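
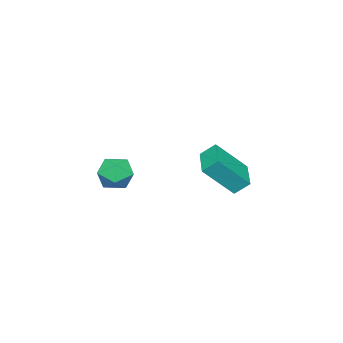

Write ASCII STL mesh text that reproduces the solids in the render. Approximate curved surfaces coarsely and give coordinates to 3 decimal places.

solid 
facet normal -0.393 0.839 -0.377
outer loop
vertex 2.08 -1.437 -2.922
vertex 1.271 -1.587 -2.413
vertex 1.997 -1.075 -2.029
endloop
endfacet
facet normal 0.318 0.889 -0.331
outer loop
vertex 2.08 -1.437 -2.922
vertex 1.997 -1.075 -2.029
vertex 2.829 -1.478 -2.313
endloop
endfacet
facet normal 0.601 0.358 -0.715
outer loop
vertex 2.08 -1.437 -2.922
vertex 2.829 -1.478 -2.313
vertex 2.618 -2.239 -2.872
endloop
endfacet
facet normal 0.066 -0.018 -0.998
outer loop
vertex 2.08 -1.437 -2.922
vertex 2.618 -2.239 -2.872
vertex 1.655 -2.306 -2.934
endloop
endfacet
facet normal -0.548 0.279 -0.789
outer loop
vertex 2.08 -1.437 -2.922
vertex 1.655 -2.306 -2.934
vertex 1.271 -1.587 -2.413
endloop
endfacet
facet normal 0.503 0.790 0.352
outer loop
vertex 2.829 -1.478 -2.313
vertex 1.997 -1.075 -2.029
vertex 2.485 -1.654 -1.426
endloop
endfacet
facet normal -0.648 0.709 0.278
outer loop
vertex 1.997 -1.075 -2.029
vertex 1.271 -1.587 -2.413
vertex 1.522 -1.721 -1.488
endloop
endfacet
facet normal -0.900 -0.199 -0.388
outer loop
vertex 1.271 -1.587 -2.413
vertex 1.655 -2.306 -2.934
vertex 1.311 -2.482 -2.047
endloop
endfacet
facet normal 0.094 -0.679 -0.728
outer loop
vertex 1.655 -2.306 -2.934
vertex 2.618 -2.239 -2.872
vertex 2.143 -2.885 -2.331
endloop
endfacet
facet normal 0.960 -0.068 -0.270
outer loop
vertex 2.618 -2.239 -2.872
vertex 2.829 -1.478 -2.313
vertex 2.869 -2.373 -1.947
endloop
endfacet
facet normal -0.066 0.018 0.998
outer loop
vertex 2.06 -2.523 -1.438
vertex 2.485 -1.654 -1.426
vertex 1.522 -1.721 -1.488
endloop
endfacet
facet normal -0.601 -0.358 0.715
outer loop
vertex 2.06 -2.523 -1.438
vertex 1.522 -1.721 -1.488
vertex 1.311 -2.482 -2.047
endloop
endfacet
facet normal -0.318 -0.889 0.331
outer loop
vertex 2.06 -2.523 -1.438
vertex 1.311 -2.482 -2.047
vertex 2.143 -2.885 -2.331
endloop
endfacet
facet normal 0.393 -0.839 0.377
outer loop
vertex 2.06 -2.523 -1.438
vertex 2.143 -2.885 -2.331
vertex 2.869 -2.373 -1.947
endloop
endfacet
facet normal 0.548 -0.279 0.789
outer loop
vertex 2.06 -2.523 -1.438
vertex 2.869 -2.373 -1.947
vertex 2.485 -1.654 -1.426
endloop
endfacet
facet normal -0.094 0.679 0.728
outer loop
vertex 1.522 -1.721 -1.488
vertex 2.485 -1.654 -1.426
vertex 1.997 -1.075 -2.029
endloop
endfacet
facet normal -0.960 0.068 0.270
outer loop
vertex 1.311 -2.482 -2.047
vertex 1.522 -1.721 -1.488
vertex 1.271 -1.587 -2.413
endloop
endfacet
facet normal -0.503 -0.790 -0.352
outer loop
vertex 2.143 -2.885 -2.331
vertex 1.311 -2.482 -2.047
vertex 1.655 -2.306 -2.934
endloop
endfacet
facet normal 0.648 -0.709 -0.278
outer loop
vertex 2.869 -2.373 -1.947
vertex 2.143 -2.885 -2.331
vertex 2.618 -2.239 -2.872
endloop
endfacet
facet normal 0.900 0.199 0.388
outer loop
vertex 2.485 -1.654 -1.426
vertex 2.869 -2.373 -1.947
vertex 2.829 -1.478 -2.313
endloop
endfacet
facet normal -0.805 -0.571 0.163
outer loop
vertex 1.148 1.725 -0.455
vertex 0.848 2.321 0.15
vertex 0.165 2.697 -1.9
endloop
endfacet
facet normal 0.333 -0.662 -0.672
outer loop
vertex 1.492 3.639 -2.17
vertex 1.148 1.725 -0.455
vertex 0.165 2.697 -1.9
endloop
endfacet
facet normal -0.805 -0.571 0.163
outer loop
vertex 0.165 2.697 -1.9
vertex 0.848 2.321 0.15
vertex -0.135 3.293 -1.296
endloop
endfacet
facet normal -0.492 0.485 -0.723
outer loop
vertex -0.135 3.293 -1.296
vertex 1.492 3.639 -2.17
vertex 0.165 2.697 -1.9
endloop
endfacet
facet normal 0.492 -0.486 0.723
outer loop
vertex 1.148 1.725 -0.455
vertex 2.175 3.263 -0.12
vertex 0.848 2.321 0.15
endloop
endfacet
facet normal 0.334 -0.662 -0.672
outer loop
vertex 2.475 2.667 -0.724
vertex 1.148 1.725 -0.455
vertex 1.492 3.639 -2.17
endloop
endfacet
facet normal 0.491 -0.486 0.723
outer loop
vertex 2.475 2.667 -0.724
vertex 2.175 3.263 -0.12
vertex 1.148 1.725 -0.455
endloop
endfacet
facet normal -0.333 0.662 0.671
outer loop
vertex 0.848 2.321 0.15
vertex 2.175 3.263 -0.12
vertex -0.135 3.293 -1.296
endloop
endfacet
facet normal -0.492 0.486 -0.723
outer loop
vertex 1.192 4.235 -1.565
vertex 1.492 3.639 -2.17
vertex -0.135 3.293 -1.296
endloop
endfacet
facet normal -0.333 0.661 0.672
outer loop
vertex -0.135 3.293 -1.296
vertex 2.175 3.263 -0.12
vertex 1.192 4.235 -1.565
endloop
endfacet
facet normal 0.805 0.571 -0.163
outer loop
vertex 1.192 4.235 -1.565
vertex 2.475 2.667 -0.724
vertex 1.492 3.639 -2.17
endloop
endfacet
facet normal 0.805 0.571 -0.163
outer loop
vertex 2.175 3.263 -0.12
vertex 2.475 2.667 -0.724
vertex 1.192 4.235 -1.565
endloop
endfacet

endsolid


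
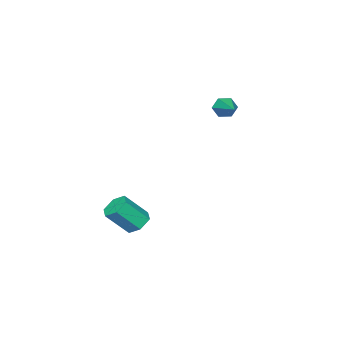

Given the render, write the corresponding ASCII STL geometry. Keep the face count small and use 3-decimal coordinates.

solid 
facet normal -0.526 0.416 -0.742
outer loop
vertex 3.419 -0.679 -5.07
vertex 2.769 -0.617 -4.574
vertex 3.312 -0.005 -4.616
endloop
endfacet
facet normal 0.840 0.388 -0.378
outer loop
vertex 3.419 -0.679 -5.07
vertex 3.312 -0.005 -4.616
vertex 4.361 -1.424 -3.743
endloop
endfacet
facet normal 0.840 0.388 -0.379
outer loop
vertex 4.361 -1.424 -3.743
vertex 3.312 -0.005 -4.616
vertex 4.255 -0.75 -3.289
endloop
endfacet
facet normal 0.527 -0.416 0.741
outer loop
vertex 4.361 -1.424 -3.743
vertex 4.255 -0.75 -3.289
vertex 3.711 -1.363 -3.246
endloop
endfacet
facet normal -0.527 0.417 -0.740
outer loop
vertex 3.312 -0.005 -4.616
vertex 2.769 -0.617 -4.574
vertex 2.663 0.057 -4.119
endloop
endfacet
facet normal 0.308 0.906 0.290
outer loop
vertex 3.312 -0.005 -4.616
vertex 2.663 0.057 -4.119
vertex 4.255 -0.75 -3.289
endloop
endfacet
facet normal 0.308 0.906 0.290
outer loop
vertex 4.255 -0.75 -3.289
vertex 2.663 0.057 -4.119
vertex 3.605 -0.688 -2.792
endloop
endfacet
facet normal 0.527 -0.416 0.741
outer loop
vertex 4.255 -0.75 -3.289
vertex 3.605 -0.688 -2.792
vertex 3.711 -1.363 -3.246
endloop
endfacet
facet normal -0.527 0.417 -0.740
outer loop
vertex 2.663 0.057 -4.119
vertex 2.769 -0.617 -4.574
vertex 2.119 -0.556 -4.077
endloop
endfacet
facet normal -0.533 0.518 0.669
outer loop
vertex 2.663 0.057 -4.119
vertex 2.119 -0.556 -4.077
vertex 3.605 -0.688 -2.792
endloop
endfacet
facet normal -0.533 0.518 0.669
outer loop
vertex 3.605 -0.688 -2.792
vertex 2.119 -0.556 -4.077
vertex 3.061 -1.301 -2.75
endloop
endfacet
facet normal 0.526 -0.416 0.742
outer loop
vertex 3.605 -0.688 -2.792
vertex 3.061 -1.301 -2.75
vertex 3.711 -1.363 -3.246
endloop
endfacet
facet normal -0.527 0.416 -0.741
outer loop
vertex 2.119 -0.556 -4.077
vertex 2.769 -0.617 -4.574
vertex 2.225 -1.23 -4.531
endloop
endfacet
facet normal -0.840 -0.387 0.379
outer loop
vertex 2.119 -0.556 -4.077
vertex 2.225 -1.23 -4.531
vertex 3.061 -1.301 -2.75
endloop
endfacet
facet normal -0.840 -0.389 0.379
outer loop
vertex 3.061 -1.301 -2.75
vertex 2.225 -1.23 -4.531
vertex 3.168 -1.975 -3.204
endloop
endfacet
facet normal 0.526 -0.416 0.742
outer loop
vertex 3.061 -1.301 -2.75
vertex 3.168 -1.975 -3.204
vertex 3.711 -1.363 -3.246
endloop
endfacet
facet normal -0.527 0.416 -0.741
outer loop
vertex 2.225 -1.23 -4.531
vertex 2.769 -0.617 -4.574
vertex 2.875 -1.292 -5.028
endloop
endfacet
facet normal -0.308 -0.906 -0.290
outer loop
vertex 2.225 -1.23 -4.531
vertex 2.875 -1.292 -5.028
vertex 3.168 -1.975 -3.204
endloop
endfacet
facet normal -0.308 -0.906 -0.290
outer loop
vertex 3.168 -1.975 -3.204
vertex 2.875 -1.292 -5.028
vertex 3.817 -2.037 -3.701
endloop
endfacet
facet normal 0.527 -0.417 0.740
outer loop
vertex 3.168 -1.975 -3.204
vertex 3.817 -2.037 -3.701
vertex 3.711 -1.363 -3.246
endloop
endfacet
facet normal -0.526 0.416 -0.742
outer loop
vertex 2.875 -1.292 -5.028
vertex 2.769 -0.617 -4.574
vertex 3.419 -0.679 -5.07
endloop
endfacet
facet normal 0.533 -0.518 -0.669
outer loop
vertex 2.875 -1.292 -5.028
vertex 3.419 -0.679 -5.07
vertex 3.817 -2.037 -3.701
endloop
endfacet
facet normal 0.533 -0.518 -0.669
outer loop
vertex 3.817 -2.037 -3.701
vertex 3.419 -0.679 -5.07
vertex 4.361 -1.424 -3.743
endloop
endfacet
facet normal 0.527 -0.417 0.740
outer loop
vertex 3.817 -2.037 -3.701
vertex 4.361 -1.424 -3.743
vertex 3.711 -1.363 -3.246
endloop
endfacet
facet normal -0.560 -0.764 -0.321
outer loop
vertex -1.222 1.278 2.178
vertex -1.629 1.35 2.717
vertex -1.762 1.689 2.143
endloop
endfacet
facet normal 0.378 0.427 -0.821
outer loop
vertex -1.222 1.278 2.178
vertex -1.762 1.689 2.143
vertex -0.471 2.93 3.383
endloop
endfacet
facet normal -0.560 -0.764 -0.322
outer loop
vertex -1.762 1.689 2.143
vertex -1.629 1.35 2.717
vertex -2.17 1.761 2.682
endloop
endfacet
facet normal -0.396 0.822 -0.410
outer loop
vertex -1.762 1.689 2.143
vertex -2.17 1.761 2.682
vertex -0.471 2.93 3.383
endloop
endfacet
facet normal -0.559 -0.764 -0.323
outer loop
vertex -2.17 1.761 2.682
vertex -1.629 1.35 2.717
vertex -2.037 1.421 3.256
endloop
endfacet
facet normal -0.621 0.603 0.501
outer loop
vertex -2.17 1.761 2.682
vertex -2.037 1.421 3.256
vertex -0.471 2.93 3.383
endloop
endfacet
facet normal -0.560 -0.763 -0.323
outer loop
vertex -2.037 1.421 3.256
vertex -1.629 1.35 2.717
vertex -1.497 1.01 3.291
endloop
endfacet
facet normal -0.072 -0.009 0.997
outer loop
vertex -2.037 1.421 3.256
vertex -1.497 1.01 3.291
vertex -0.471 2.93 3.383
endloop
endfacet
facet normal -0.560 -0.763 -0.323
outer loop
vertex -1.497 1.01 3.291
vertex -1.629 1.35 2.717
vertex -1.089 0.939 2.752
endloop
endfacet
facet normal 0.703 -0.404 0.585
outer loop
vertex -1.497 1.01 3.291
vertex -1.089 0.939 2.752
vertex -0.471 2.93 3.383
endloop
endfacet
facet normal -0.560 -0.764 -0.321
outer loop
vertex -1.089 0.939 2.752
vertex -1.629 1.35 2.717
vertex -1.222 1.278 2.178
endloop
endfacet
facet normal 0.928 -0.185 -0.324
outer loop
vertex -1.089 0.939 2.752
vertex -1.222 1.278 2.178
vertex -0.471 2.93 3.383
endloop
endfacet

endsolid


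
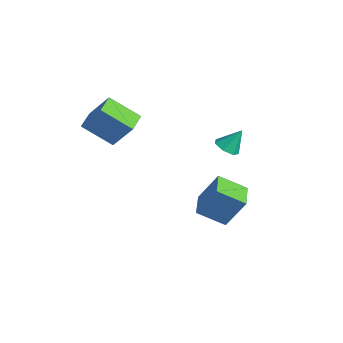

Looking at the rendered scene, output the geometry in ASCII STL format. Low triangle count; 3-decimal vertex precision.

solid 
facet normal -0.677 0.723 0.138
outer loop
vertex -3.655 -3.374 3.357
vertex -2.601 -2.168 2.209
vertex -4.625 -3.99 1.819
endloop
endfacet
facet normal -0.535 -0.612 0.583
outer loop
vertex -3.799 -4.872 1.651
vertex -3.655 -3.374 3.357
vertex -4.625 -3.99 1.819
endloop
endfacet
facet normal -0.677 0.723 0.138
outer loop
vertex -4.625 -3.99 1.819
vertex -2.601 -2.168 2.209
vertex -3.572 -2.785 0.671
endloop
endfacet
facet normal -0.506 -0.321 -0.801
outer loop
vertex -3.572 -2.785 0.671
vertex -3.799 -4.872 1.651
vertex -4.625 -3.99 1.819
endloop
endfacet
facet normal 0.505 0.321 0.801
outer loop
vertex -3.655 -3.374 3.357
vertex -1.775 -3.05 2.041
vertex -2.601 -2.168 2.209
endloop
endfacet
facet normal -0.534 -0.612 0.583
outer loop
vertex -2.828 -4.255 3.189
vertex -3.655 -3.374 3.357
vertex -3.799 -4.872 1.651
endloop
endfacet
facet normal 0.505 0.322 0.801
outer loop
vertex -2.828 -4.255 3.189
vertex -1.775 -3.05 2.041
vertex -3.655 -3.374 3.357
endloop
endfacet
facet normal 0.535 0.612 -0.583
outer loop
vertex -2.601 -2.168 2.209
vertex -1.775 -3.05 2.041
vertex -3.572 -2.785 0.671
endloop
endfacet
facet normal -0.505 -0.321 -0.801
outer loop
vertex -2.745 -3.666 0.503
vertex -3.799 -4.872 1.651
vertex -3.572 -2.785 0.671
endloop
endfacet
facet normal 0.534 0.613 -0.582
outer loop
vertex -3.572 -2.785 0.671
vertex -1.775 -3.05 2.041
vertex -2.745 -3.666 0.503
endloop
endfacet
facet normal 0.677 -0.723 -0.138
outer loop
vertex -2.745 -3.666 0.503
vertex -2.828 -4.255 3.189
vertex -3.799 -4.872 1.651
endloop
endfacet
facet normal 0.677 -0.723 -0.138
outer loop
vertex -1.775 -3.05 2.041
vertex -2.828 -4.255 3.189
vertex -2.745 -3.666 0.503
endloop
endfacet
facet normal -0.166 -0.544 -0.822
outer loop
vertex 3.079 -0.273 2.174
vertex 2.39 -0.249 2.297
vertex 2.783 0.195 1.924
endloop
endfacet
facet normal 0.845 0.534 -0.000
outer loop
vertex 3.079 -0.273 2.174
vertex 2.783 0.195 1.924
vertex 2.61 0.469 3.383
endloop
endfacet
facet normal -0.165 -0.544 -0.822
outer loop
vertex 2.783 0.195 1.924
vertex 2.39 -0.249 2.297
vertex 2.191 0.328 1.955
endloop
endfacet
facet normal 0.209 0.965 -0.157
outer loop
vertex 2.783 0.195 1.924
vertex 2.191 0.328 1.955
vertex 2.61 0.469 3.383
endloop
endfacet
facet normal -0.167 -0.545 -0.822
outer loop
vertex 2.191 0.328 1.955
vertex 2.39 -0.249 2.297
vertex 1.749 0.027 2.244
endloop
endfacet
facet normal -0.529 0.846 0.072
outer loop
vertex 2.191 0.328 1.955
vertex 1.749 0.027 2.244
vertex 2.61 0.469 3.383
endloop
endfacet
facet normal -0.167 -0.545 -0.822
outer loop
vertex 1.749 0.027 2.244
vertex 2.39 -0.249 2.297
vertex 1.79 -0.482 2.573
endloop
endfacet
facet normal -0.816 0.266 0.513
outer loop
vertex 1.749 0.027 2.244
vertex 1.79 -0.482 2.573
vertex 2.61 0.469 3.383
endloop
endfacet
facet normal -0.167 -0.544 -0.822
outer loop
vertex 1.79 -0.482 2.573
vertex 2.39 -0.249 2.297
vertex 2.283 -0.816 2.694
endloop
endfacet
facet normal -0.434 -0.338 0.835
outer loop
vertex 1.79 -0.482 2.573
vertex 2.283 -0.816 2.694
vertex 2.61 0.469 3.383
endloop
endfacet
facet normal -0.165 -0.545 -0.822
outer loop
vertex 2.283 -0.816 2.694
vertex 2.39 -0.249 2.297
vertex 2.857 -0.723 2.517
endloop
endfacet
facet normal 0.328 -0.510 0.795
outer loop
vertex 2.283 -0.816 2.694
vertex 2.857 -0.723 2.517
vertex 2.61 0.469 3.383
endloop
endfacet
facet normal -0.166 -0.545 -0.822
outer loop
vertex 2.857 -0.723 2.517
vertex 2.39 -0.249 2.297
vertex 3.079 -0.273 2.174
endloop
endfacet
facet normal 0.898 -0.121 0.423
outer loop
vertex 2.857 -0.723 2.517
vertex 3.079 -0.273 2.174
vertex 2.61 0.469 3.383
endloop
endfacet
facet normal -0.461 -0.729 0.507
outer loop
vertex 0.529 0.337 -2.277
vertex -0.765 1.188 -2.231
vertex -0.064 -0.474 -3.983
endloop
endfacet
facet normal 0.835 -0.549 -0.029
outer loop
vertex 0.725 0.772 -4.849
vertex 0.529 0.337 -2.277
vertex -0.064 -0.474 -3.983
endloop
endfacet
facet normal -0.462 -0.728 0.506
outer loop
vertex -0.064 -0.474 -3.983
vertex -0.765 1.188 -2.231
vertex -1.358 0.378 -3.937
endloop
endfacet
facet normal -0.300 -0.409 -0.862
outer loop
vertex -1.358 0.378 -3.937
vertex 0.725 0.772 -4.849
vertex -0.064 -0.474 -3.983
endloop
endfacet
facet normal 0.300 0.409 0.862
outer loop
vertex 0.529 0.337 -2.277
vertex 0.024 2.434 -3.097
vertex -0.765 1.188 -2.231
endloop
endfacet
facet normal 0.835 -0.550 -0.029
outer loop
vertex 1.318 1.582 -3.143
vertex 0.529 0.337 -2.277
vertex 0.725 0.772 -4.849
endloop
endfacet
facet normal 0.300 0.409 0.862
outer loop
vertex 1.318 1.582 -3.143
vertex 0.024 2.434 -3.097
vertex 0.529 0.337 -2.277
endloop
endfacet
facet normal -0.835 0.549 0.029
outer loop
vertex -0.765 1.188 -2.231
vertex 0.024 2.434 -3.097
vertex -1.358 0.378 -3.937
endloop
endfacet
facet normal -0.300 -0.409 -0.862
outer loop
vertex -0.569 1.623 -4.803
vertex 0.725 0.772 -4.849
vertex -1.358 0.378 -3.937
endloop
endfacet
facet normal -0.835 0.549 0.029
outer loop
vertex -1.358 0.378 -3.937
vertex 0.024 2.434 -3.097
vertex -0.569 1.623 -4.803
endloop
endfacet
facet normal 0.461 0.729 -0.506
outer loop
vertex -0.569 1.623 -4.803
vertex 1.318 1.582 -3.143
vertex 0.725 0.772 -4.849
endloop
endfacet
facet normal 0.461 0.728 -0.507
outer loop
vertex 0.024 2.434 -3.097
vertex 1.318 1.582 -3.143
vertex -0.569 1.623 -4.803
endloop
endfacet

endsolid


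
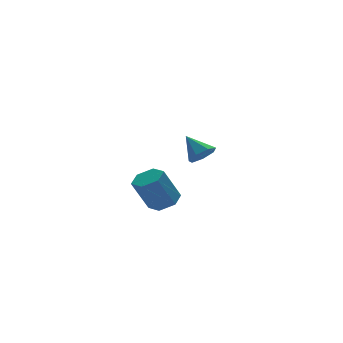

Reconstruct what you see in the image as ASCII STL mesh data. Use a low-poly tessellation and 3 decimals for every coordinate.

solid 
facet normal 0.451 -0.042 -0.892
outer loop
vertex -1.68 -3.212 1.055
vertex -2.167 -3.027 0.8
vertex -1.772 -2.644 0.982
endloop
endfacet
facet normal 0.878 0.198 0.435
outer loop
vertex -1.68 -3.212 1.055
vertex -1.772 -2.644 0.982
vertex -2.266 -3.157 2.214
endloop
endfacet
facet normal 0.879 0.197 0.435
outer loop
vertex -2.266 -3.157 2.214
vertex -1.772 -2.644 0.982
vertex -2.358 -2.589 2.142
endloop
endfacet
facet normal -0.450 0.040 0.892
outer loop
vertex -2.266 -3.157 2.214
vertex -2.358 -2.589 2.142
vertex -2.753 -2.973 1.96
endloop
endfacet
facet normal 0.451 -0.042 -0.892
outer loop
vertex -1.772 -2.644 0.982
vertex -2.167 -3.027 0.8
vertex -2.259 -2.459 0.727
endloop
endfacet
facet normal 0.303 0.947 0.108
outer loop
vertex -1.772 -2.644 0.982
vertex -2.259 -2.459 0.727
vertex -2.358 -2.589 2.142
endloop
endfacet
facet normal 0.301 0.947 0.108
outer loop
vertex -2.358 -2.589 2.142
vertex -2.259 -2.459 0.727
vertex -2.845 -2.405 1.887
endloop
endfacet
facet normal -0.451 0.042 0.891
outer loop
vertex -2.358 -2.589 2.142
vertex -2.845 -2.405 1.887
vertex -2.753 -2.973 1.96
endloop
endfacet
facet normal 0.450 -0.042 -0.892
outer loop
vertex -2.259 -2.459 0.727
vertex -2.167 -3.027 0.8
vertex -2.654 -2.843 0.546
endloop
endfacet
facet normal -0.578 0.748 -0.327
outer loop
vertex -2.259 -2.459 0.727
vertex -2.654 -2.843 0.546
vertex -2.845 -2.405 1.887
endloop
endfacet
facet normal -0.576 0.749 -0.327
outer loop
vertex -2.845 -2.405 1.887
vertex -2.654 -2.843 0.546
vertex -3.24 -2.788 1.705
endloop
endfacet
facet normal -0.451 0.042 0.892
outer loop
vertex -2.845 -2.405 1.887
vertex -3.24 -2.788 1.705
vertex -2.753 -2.973 1.96
endloop
endfacet
facet normal 0.450 -0.040 -0.892
outer loop
vertex -2.654 -2.843 0.546
vertex -2.167 -3.027 0.8
vertex -2.562 -3.411 0.618
endloop
endfacet
facet normal -0.879 -0.197 -0.435
outer loop
vertex -2.654 -2.843 0.546
vertex -2.562 -3.411 0.618
vertex -3.24 -2.788 1.705
endloop
endfacet
facet normal -0.879 -0.198 -0.434
outer loop
vertex -3.24 -2.788 1.705
vertex -2.562 -3.411 0.618
vertex -3.148 -3.356 1.778
endloop
endfacet
facet normal -0.451 0.042 0.892
outer loop
vertex -3.24 -2.788 1.705
vertex -3.148 -3.356 1.778
vertex -2.753 -2.973 1.96
endloop
endfacet
facet normal 0.451 -0.042 -0.891
outer loop
vertex -2.562 -3.411 0.618
vertex -2.167 -3.027 0.8
vertex -2.075 -3.595 0.873
endloop
endfacet
facet normal -0.302 -0.947 -0.107
outer loop
vertex -2.562 -3.411 0.618
vertex -2.075 -3.595 0.873
vertex -3.148 -3.356 1.778
endloop
endfacet
facet normal -0.303 -0.947 -0.109
outer loop
vertex -3.148 -3.356 1.778
vertex -2.075 -3.595 0.873
vertex -2.661 -3.541 2.033
endloop
endfacet
facet normal -0.451 0.042 0.892
outer loop
vertex -3.148 -3.356 1.778
vertex -2.661 -3.541 2.033
vertex -2.753 -2.973 1.96
endloop
endfacet
facet normal 0.451 -0.042 -0.892
outer loop
vertex -2.075 -3.595 0.873
vertex -2.167 -3.027 0.8
vertex -1.68 -3.212 1.055
endloop
endfacet
facet normal 0.576 -0.749 0.326
outer loop
vertex -2.075 -3.595 0.873
vertex -1.68 -3.212 1.055
vertex -2.661 -3.541 2.033
endloop
endfacet
facet normal 0.577 -0.748 0.327
outer loop
vertex -2.661 -3.541 2.033
vertex -1.68 -3.212 1.055
vertex -2.266 -3.157 2.214
endloop
endfacet
facet normal -0.450 0.042 0.892
outer loop
vertex -2.661 -3.541 2.033
vertex -2.266 -3.157 2.214
vertex -2.753 -2.973 1.96
endloop
endfacet
facet normal 0.238 -0.717 -0.655
outer loop
vertex 1.898 1.079 1.029
vertex 1.449 1.233 0.697
vertex 1.995 1.429 0.681
endloop
endfacet
facet normal 0.752 0.348 0.559
outer loop
vertex 1.898 1.079 1.029
vertex 1.995 1.429 0.681
vertex 1.191 2.007 1.403
endloop
endfacet
facet normal 0.239 -0.718 -0.654
outer loop
vertex 1.995 1.429 0.681
vertex 1.449 1.233 0.697
vertex 1.68 1.631 0.344
endloop
endfacet
facet normal 0.564 0.825 -0.033
outer loop
vertex 1.995 1.429 0.681
vertex 1.68 1.631 0.344
vertex 1.191 2.007 1.403
endloop
endfacet
facet normal 0.239 -0.718 -0.654
outer loop
vertex 1.68 1.631 0.344
vertex 1.449 1.233 0.697
vertex 1.191 1.533 0.273
endloop
endfacet
facet normal -0.128 0.915 -0.384
outer loop
vertex 1.68 1.631 0.344
vertex 1.191 1.533 0.273
vertex 1.191 2.007 1.403
endloop
endfacet
facet normal 0.240 -0.718 -0.654
outer loop
vertex 1.191 1.533 0.273
vertex 1.449 1.233 0.697
vertex 0.897 1.209 0.521
endloop
endfacet
facet normal -0.802 0.551 -0.231
outer loop
vertex 1.191 1.533 0.273
vertex 0.897 1.209 0.521
vertex 1.191 2.007 1.403
endloop
endfacet
facet normal 0.240 -0.717 -0.654
outer loop
vertex 0.897 1.209 0.521
vertex 1.449 1.233 0.697
vertex 1.018 0.903 0.901
endloop
endfacet
facet normal -0.951 0.008 0.309
outer loop
vertex 0.897 1.209 0.521
vertex 1.018 0.903 0.901
vertex 1.191 2.007 1.403
endloop
endfacet
facet normal 0.239 -0.717 -0.655
outer loop
vertex 1.018 0.903 0.901
vertex 1.449 1.233 0.697
vertex 1.464 0.845 1.127
endloop
endfacet
facet normal -0.462 -0.306 0.833
outer loop
vertex 1.018 0.903 0.901
vertex 1.464 0.845 1.127
vertex 1.191 2.007 1.403
endloop
endfacet
facet normal 0.239 -0.717 -0.655
outer loop
vertex 1.464 0.845 1.127
vertex 1.449 1.233 0.697
vertex 1.898 1.079 1.029
endloop
endfacet
facet normal 0.296 -0.154 0.943
outer loop
vertex 1.464 0.845 1.127
vertex 1.898 1.079 1.029
vertex 1.191 2.007 1.403
endloop
endfacet

endsolid


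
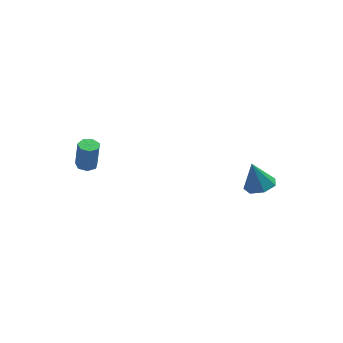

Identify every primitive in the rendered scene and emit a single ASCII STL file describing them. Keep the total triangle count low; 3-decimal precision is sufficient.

solid 
facet normal 0.162 -0.329 -0.930
outer loop
vertex 3.28 -3.557 1.188
vertex 2.778 -2.979 0.896
vertex 3.587 -2.937 1.022
endloop
endfacet
facet normal 0.717 -0.174 0.675
outer loop
vertex 3.28 -3.557 1.188
vertex 3.587 -2.937 1.022
vertex 2.542 -2.501 2.244
endloop
endfacet
facet normal 0.162 -0.329 -0.930
outer loop
vertex 3.587 -2.937 1.022
vertex 2.778 -2.979 0.896
vertex 3.284 -2.348 0.761
endloop
endfacet
facet normal 0.720 0.555 0.417
outer loop
vertex 3.587 -2.937 1.022
vertex 3.284 -2.348 0.761
vertex 2.542 -2.501 2.244
endloop
endfacet
facet normal 0.163 -0.330 -0.930
outer loop
vertex 3.284 -2.348 0.761
vertex 2.778 -2.979 0.896
vertex 2.6 -2.235 0.601
endloop
endfacet
facet normal 0.124 0.979 0.163
outer loop
vertex 3.284 -2.348 0.761
vertex 2.6 -2.235 0.601
vertex 2.542 -2.501 2.244
endloop
endfacet
facet normal 0.163 -0.330 -0.930
outer loop
vertex 2.6 -2.235 0.601
vertex 2.778 -2.979 0.896
vertex 2.05 -2.682 0.663
endloop
endfacet
facet normal -0.620 0.778 0.104
outer loop
vertex 2.6 -2.235 0.601
vertex 2.05 -2.682 0.663
vertex 2.542 -2.501 2.244
endloop
endfacet
facet normal 0.163 -0.330 -0.930
outer loop
vertex 2.05 -2.682 0.663
vertex 2.778 -2.979 0.896
vertex 2.048 -3.353 0.901
endloop
endfacet
facet normal -0.953 0.104 0.285
outer loop
vertex 2.05 -2.682 0.663
vertex 2.048 -3.353 0.901
vertex 2.542 -2.501 2.244
endloop
endfacet
facet normal 0.162 -0.329 -0.930
outer loop
vertex 2.048 -3.353 0.901
vertex 2.778 -2.979 0.896
vertex 2.595 -3.742 1.134
endloop
endfacet
facet normal -0.624 -0.536 0.569
outer loop
vertex 2.048 -3.353 0.901
vertex 2.595 -3.742 1.134
vertex 2.542 -2.501 2.244
endloop
endfacet
facet normal 0.162 -0.329 -0.930
outer loop
vertex 2.595 -3.742 1.134
vertex 2.778 -2.979 0.896
vertex 3.28 -3.557 1.188
endloop
endfacet
facet normal 0.119 -0.659 0.743
outer loop
vertex 2.595 -3.742 1.134
vertex 3.28 -3.557 1.188
vertex 2.542 -2.501 2.244
endloop
endfacet
facet normal -0.123 -0.028 -0.992
outer loop
vertex -3.325 2.31 0.42
vertex -3.869 2.36 0.486
vertex -3.493 2.757 0.428
endloop
endfacet
facet normal 0.928 0.351 -0.124
outer loop
vertex -3.325 2.31 0.42
vertex -3.493 2.757 0.428
vertex -3.147 2.351 1.869
endloop
endfacet
facet normal 0.928 0.351 -0.124
outer loop
vertex -3.147 2.351 1.869
vertex -3.493 2.757 0.428
vertex -3.315 2.798 1.877
endloop
endfacet
facet normal 0.121 0.028 0.992
outer loop
vertex -3.147 2.351 1.869
vertex -3.315 2.798 1.877
vertex -3.691 2.4 1.934
endloop
endfacet
facet normal -0.122 -0.030 -0.992
outer loop
vertex -3.493 2.757 0.428
vertex -3.869 2.36 0.486
vertex -3.944 2.904 0.479
endloop
endfacet
facet normal 0.303 0.951 -0.064
outer loop
vertex -3.493 2.757 0.428
vertex -3.944 2.904 0.479
vertex -3.315 2.798 1.877
endloop
endfacet
facet normal 0.303 0.951 -0.064
outer loop
vertex -3.315 2.798 1.877
vertex -3.944 2.904 0.479
vertex -3.766 2.945 1.928
endloop
endfacet
facet normal 0.121 0.028 0.992
outer loop
vertex -3.315 2.798 1.877
vertex -3.766 2.945 1.928
vertex -3.691 2.4 1.934
endloop
endfacet
facet normal -0.121 -0.030 -0.992
outer loop
vertex -3.944 2.904 0.479
vertex -3.869 2.36 0.486
vertex -4.338 2.642 0.535
endloop
endfacet
facet normal -0.549 0.835 0.044
outer loop
vertex -3.944 2.904 0.479
vertex -4.338 2.642 0.535
vertex -3.766 2.945 1.928
endloop
endfacet
facet normal -0.548 0.835 0.043
outer loop
vertex -3.766 2.945 1.928
vertex -4.338 2.642 0.535
vertex -4.161 2.683 1.984
endloop
endfacet
facet normal 0.122 0.028 0.992
outer loop
vertex -3.766 2.945 1.928
vertex -4.161 2.683 1.984
vertex -3.691 2.4 1.934
endloop
endfacet
facet normal -0.121 -0.029 -0.992
outer loop
vertex -4.338 2.642 0.535
vertex -3.869 2.36 0.486
vertex -4.379 2.167 0.554
endloop
endfacet
facet normal -0.989 0.090 0.118
outer loop
vertex -4.338 2.642 0.535
vertex -4.379 2.167 0.554
vertex -4.161 2.683 1.984
endloop
endfacet
facet normal -0.989 0.090 0.118
outer loop
vertex -4.161 2.683 1.984
vertex -4.379 2.167 0.554
vertex -4.202 2.208 2.002
endloop
endfacet
facet normal 0.122 0.027 0.992
outer loop
vertex -4.161 2.683 1.984
vertex -4.202 2.208 2.002
vertex -3.691 2.4 1.934
endloop
endfacet
facet normal -0.122 -0.027 -0.992
outer loop
vertex -4.379 2.167 0.554
vertex -3.869 2.36 0.486
vertex -4.036 1.837 0.521
endloop
endfacet
facet normal -0.684 -0.722 0.104
outer loop
vertex -4.379 2.167 0.554
vertex -4.036 1.837 0.521
vertex -4.202 2.208 2.002
endloop
endfacet
facet normal -0.683 -0.723 0.104
outer loop
vertex -4.202 2.208 2.002
vertex -4.036 1.837 0.521
vertex -3.858 1.878 1.97
endloop
endfacet
facet normal 0.121 0.030 0.992
outer loop
vertex -4.202 2.208 2.002
vertex -3.858 1.878 1.97
vertex -3.691 2.4 1.934
endloop
endfacet
facet normal -0.121 -0.028 -0.992
outer loop
vertex -4.036 1.837 0.521
vertex -3.869 2.36 0.486
vertex -3.567 1.9 0.462
endloop
endfacet
facet normal 0.135 -0.991 0.012
outer loop
vertex -4.036 1.837 0.521
vertex -3.567 1.9 0.462
vertex -3.858 1.878 1.97
endloop
endfacet
facet normal 0.135 -0.991 0.012
outer loop
vertex -3.858 1.878 1.97
vertex -3.567 1.9 0.462
vertex -3.389 1.941 1.91
endloop
endfacet
facet normal 0.123 0.029 0.992
outer loop
vertex -3.858 1.878 1.97
vertex -3.389 1.941 1.91
vertex -3.691 2.4 1.934
endloop
endfacet
facet normal -0.123 -0.029 -0.992
outer loop
vertex -3.567 1.9 0.462
vertex -3.869 2.36 0.486
vertex -3.325 2.31 0.42
endloop
endfacet
facet normal 0.854 -0.513 -0.090
outer loop
vertex -3.567 1.9 0.462
vertex -3.325 2.31 0.42
vertex -3.389 1.941 1.91
endloop
endfacet
facet normal 0.854 -0.513 -0.090
outer loop
vertex -3.389 1.941 1.91
vertex -3.325 2.31 0.42
vertex -3.147 2.351 1.869
endloop
endfacet
facet normal 0.121 0.028 0.992
outer loop
vertex -3.389 1.941 1.91
vertex -3.147 2.351 1.869
vertex -3.691 2.4 1.934
endloop
endfacet

endsolid


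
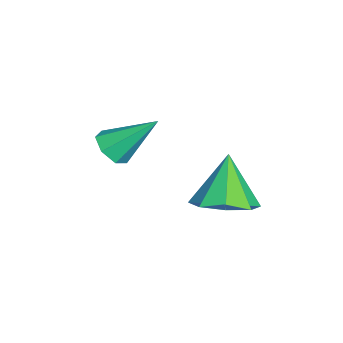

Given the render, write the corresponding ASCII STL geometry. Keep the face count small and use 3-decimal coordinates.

solid 
facet normal -0.027 -0.740 -0.672
outer loop
vertex -3.238 1.271 2.993
vertex -3.769 1.163 3.133
vertex -3.575 1.513 2.74
endloop
endfacet
facet normal 0.689 0.670 -0.276
outer loop
vertex -3.238 1.271 2.993
vertex -3.575 1.513 2.74
vertex -3.731 2.237 4.107
endloop
endfacet
facet normal -0.026 -0.740 -0.672
outer loop
vertex -3.575 1.513 2.74
vertex -3.769 1.163 3.133
vertex -4.059 1.491 2.783
endloop
endfacet
facet normal -0.082 0.877 -0.474
outer loop
vertex -3.575 1.513 2.74
vertex -4.059 1.491 2.783
vertex -3.731 2.237 4.107
endloop
endfacet
facet normal -0.027 -0.740 -0.672
outer loop
vertex -4.059 1.491 2.783
vertex -3.769 1.163 3.133
vertex -4.324 1.223 3.089
endloop
endfacet
facet normal -0.782 0.605 -0.147
outer loop
vertex -4.059 1.491 2.783
vertex -4.324 1.223 3.089
vertex -3.731 2.237 4.107
endloop
endfacet
facet normal -0.027 -0.740 -0.672
outer loop
vertex -4.324 1.223 3.089
vertex -3.769 1.163 3.133
vertex -4.172 0.91 3.428
endloop
endfacet
facet normal -0.888 0.062 0.455
outer loop
vertex -4.324 1.223 3.089
vertex -4.172 0.91 3.428
vertex -3.731 2.237 4.107
endloop
endfacet
facet normal -0.026 -0.741 -0.671
outer loop
vertex -4.172 0.91 3.428
vertex -3.769 1.163 3.133
vertex -3.716 0.788 3.545
endloop
endfacet
facet normal -0.319 -0.346 0.883
outer loop
vertex -4.172 0.91 3.428
vertex -3.716 0.788 3.545
vertex -3.731 2.237 4.107
endloop
endfacet
facet normal -0.028 -0.741 -0.671
outer loop
vertex -3.716 0.788 3.545
vertex -3.769 1.163 3.133
vertex -3.3 0.948 3.351
endloop
endfacet
facet normal 0.497 -0.309 0.811
outer loop
vertex -3.716 0.788 3.545
vertex -3.3 0.948 3.351
vertex -3.731 2.237 4.107
endloop
endfacet
facet normal -0.027 -0.740 -0.672
outer loop
vertex -3.3 0.948 3.351
vertex -3.769 1.163 3.133
vertex -3.238 1.271 2.993
endloop
endfacet
facet normal 0.945 0.144 0.293
outer loop
vertex -3.3 0.948 3.351
vertex -3.238 1.271 2.993
vertex -3.731 2.237 4.107
endloop
endfacet
facet normal 0.472 -0.061 -0.880
outer loop
vertex -0.742 3.764 3.384
vertex -1.447 3.749 3.007
vertex -0.942 4.324 3.238
endloop
endfacet
facet normal 0.497 0.381 0.780
outer loop
vertex -0.742 3.764 3.384
vertex -0.942 4.324 3.238
vertex -2.093 3.831 4.213
endloop
endfacet
facet normal 0.470 -0.059 -0.880
outer loop
vertex -0.942 4.324 3.238
vertex -1.447 3.749 3.007
vertex -1.438 4.547 2.958
endloop
endfacet
facet normal 0.083 0.846 0.526
outer loop
vertex -0.942 4.324 3.238
vertex -1.438 4.547 2.958
vertex -2.093 3.831 4.213
endloop
endfacet
facet normal 0.471 -0.059 -0.880
outer loop
vertex -1.438 4.547 2.958
vertex -1.447 3.749 3.007
vertex -1.94 4.303 2.706
endloop
endfacet
facet normal -0.510 0.834 0.209
outer loop
vertex -1.438 4.547 2.958
vertex -1.94 4.303 2.706
vertex -2.093 3.831 4.213
endloop
endfacet
facet normal 0.470 -0.060 -0.881
outer loop
vertex -1.94 4.303 2.706
vertex -1.447 3.749 3.007
vertex -2.153 3.734 2.631
endloop
endfacet
facet normal -0.937 0.349 0.014
outer loop
vertex -1.94 4.303 2.706
vertex -2.153 3.734 2.631
vertex -2.093 3.831 4.213
endloop
endfacet
facet normal 0.470 -0.060 -0.881
outer loop
vertex -2.153 3.734 2.631
vertex -1.447 3.749 3.007
vertex -1.953 3.174 2.776
endloop
endfacet
facet normal -0.945 -0.323 0.056
outer loop
vertex -2.153 3.734 2.631
vertex -1.953 3.174 2.776
vertex -2.093 3.831 4.213
endloop
endfacet
facet normal 0.470 -0.060 -0.881
outer loop
vertex -1.953 3.174 2.776
vertex -1.447 3.749 3.007
vertex -1.457 2.95 3.056
endloop
endfacet
facet normal -0.531 -0.789 0.309
outer loop
vertex -1.953 3.174 2.776
vertex -1.457 2.95 3.056
vertex -2.093 3.831 4.213
endloop
endfacet
facet normal 0.471 -0.060 -0.880
outer loop
vertex -1.457 2.95 3.056
vertex -1.447 3.749 3.007
vertex -0.955 3.195 3.308
endloop
endfacet
facet normal 0.064 -0.777 0.627
outer loop
vertex -1.457 2.95 3.056
vertex -0.955 3.195 3.308
vertex -2.093 3.831 4.213
endloop
endfacet
facet normal 0.472 -0.059 -0.880
outer loop
vertex -0.955 3.195 3.308
vertex -1.447 3.749 3.007
vertex -0.742 3.764 3.384
endloop
endfacet
facet normal 0.489 -0.293 0.821
outer loop
vertex -0.955 3.195 3.308
vertex -0.742 3.764 3.384
vertex -2.093 3.831 4.213
endloop
endfacet

endsolid


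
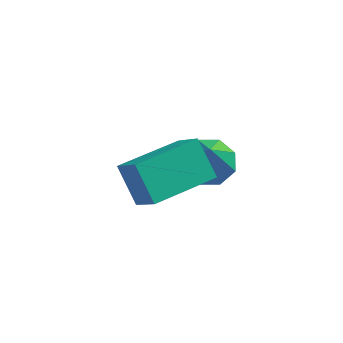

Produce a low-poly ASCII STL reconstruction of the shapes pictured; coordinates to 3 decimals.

solid 
facet normal -0.099 0.476 -0.874
outer loop
vertex -1.078 3.682 -0.346
vertex -1.667 3.326 -0.473
vertex -1.513 3.933 -0.16
endloop
endfacet
facet normal 0.568 0.503 0.651
outer loop
vertex -1.078 3.682 -0.346
vertex -1.513 3.933 -0.16
vertex -1.513 2.594 0.873
endloop
endfacet
facet normal -0.098 0.476 -0.874
outer loop
vertex -1.513 3.933 -0.16
vertex -1.667 3.326 -0.473
vertex -2.038 3.828 -0.158
endloop
endfacet
facet normal -0.118 0.607 0.786
outer loop
vertex -1.513 3.933 -0.16
vertex -2.038 3.828 -0.158
vertex -1.513 2.594 0.873
endloop
endfacet
facet normal -0.099 0.475 -0.874
outer loop
vertex -2.038 3.828 -0.158
vertex -1.667 3.326 -0.473
vertex -2.346 3.429 -0.34
endloop
endfacet
facet normal -0.710 0.248 0.659
outer loop
vertex -2.038 3.828 -0.158
vertex -2.346 3.429 -0.34
vertex -1.513 2.594 0.873
endloop
endfacet
facet normal -0.099 0.476 -0.874
outer loop
vertex -2.346 3.429 -0.34
vertex -1.667 3.326 -0.473
vertex -2.256 2.97 -0.6
endloop
endfacet
facet normal -0.866 -0.364 0.344
outer loop
vertex -2.346 3.429 -0.34
vertex -2.256 2.97 -0.6
vertex -1.513 2.594 0.873
endloop
endfacet
facet normal -0.099 0.476 -0.874
outer loop
vertex -2.256 2.97 -0.6
vertex -1.667 3.326 -0.473
vertex -1.82 2.719 -0.786
endloop
endfacet
facet normal -0.491 -0.871 0.025
outer loop
vertex -2.256 2.97 -0.6
vertex -1.82 2.719 -0.786
vertex -1.513 2.594 0.873
endloop
endfacet
facet normal -0.100 0.476 -0.874
outer loop
vertex -1.82 2.719 -0.786
vertex -1.667 3.326 -0.473
vertex -1.295 2.824 -0.789
endloop
endfacet
facet normal 0.194 -0.975 -0.109
outer loop
vertex -1.82 2.719 -0.786
vertex -1.295 2.824 -0.789
vertex -1.513 2.594 0.873
endloop
endfacet
facet normal -0.100 0.476 -0.874
outer loop
vertex -1.295 2.824 -0.789
vertex -1.667 3.326 -0.473
vertex -0.987 3.223 -0.607
endloop
endfacet
facet normal 0.787 -0.616 0.018
outer loop
vertex -1.295 2.824 -0.789
vertex -0.987 3.223 -0.607
vertex -1.513 2.594 0.873
endloop
endfacet
facet normal -0.100 0.477 -0.873
outer loop
vertex -0.987 3.223 -0.607
vertex -1.667 3.326 -0.473
vertex -1.078 3.682 -0.346
endloop
endfacet
facet normal 0.943 -0.003 0.334
outer loop
vertex -0.987 3.223 -0.607
vertex -1.078 3.682 -0.346
vertex -1.513 2.594 0.873
endloop
endfacet
facet normal -0.498 0.511 0.701
outer loop
vertex -2.883 0.573 2.178
vertex -1.667 1.746 2.187
vertex -3.435 1.15 1.366
endloop
endfacet
facet normal -0.719 -0.695 -0.005
outer loop
vertex -2.873 0.574 0.573
vertex -2.883 0.573 2.178
vertex -3.435 1.15 1.366
endloop
endfacet
facet normal -0.498 0.510 0.701
outer loop
vertex -3.435 1.15 1.366
vertex -1.667 1.746 2.187
vertex -2.22 2.324 1.374
endloop
endfacet
facet normal -0.485 0.507 -0.712
outer loop
vertex -2.22 2.324 1.374
vertex -2.873 0.574 0.573
vertex -3.435 1.15 1.366
endloop
endfacet
facet normal 0.485 -0.508 0.712
outer loop
vertex -2.883 0.573 2.178
vertex -1.105 1.17 1.394
vertex -1.667 1.746 2.187
endloop
endfacet
facet normal -0.719 -0.695 -0.005
outer loop
vertex -2.32 -0.004 1.386
vertex -2.883 0.573 2.178
vertex -2.873 0.574 0.573
endloop
endfacet
facet normal 0.485 -0.506 0.713
outer loop
vertex -2.32 -0.004 1.386
vertex -1.105 1.17 1.394
vertex -2.883 0.573 2.178
endloop
endfacet
facet normal 0.719 0.695 0.005
outer loop
vertex -1.667 1.746 2.187
vertex -1.105 1.17 1.394
vertex -2.22 2.324 1.374
endloop
endfacet
facet normal -0.484 0.507 -0.713
outer loop
vertex -1.657 1.747 0.582
vertex -2.873 0.574 0.573
vertex -2.22 2.324 1.374
endloop
endfacet
facet normal 0.719 0.695 0.005
outer loop
vertex -2.22 2.324 1.374
vertex -1.105 1.17 1.394
vertex -1.657 1.747 0.582
endloop
endfacet
facet normal 0.498 -0.510 -0.701
outer loop
vertex -1.657 1.747 0.582
vertex -2.32 -0.004 1.386
vertex -2.873 0.574 0.573
endloop
endfacet
facet normal 0.498 -0.510 -0.701
outer loop
vertex -1.105 1.17 1.394
vertex -2.32 -0.004 1.386
vertex -1.657 1.747 0.582
endloop
endfacet

endsolid


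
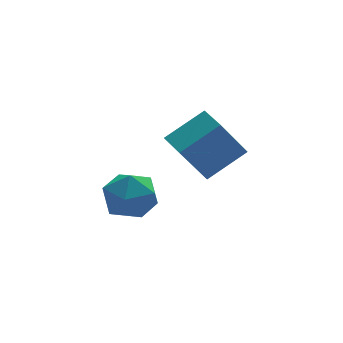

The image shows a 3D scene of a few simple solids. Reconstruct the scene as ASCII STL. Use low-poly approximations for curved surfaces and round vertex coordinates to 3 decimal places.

solid 
facet normal -0.843 -0.041 -0.537
outer loop
vertex 2.135 -1.815 -0.568
vertex 2.063 -0.547 -0.552
vertex 3.233 -1.73 -2.297
endloop
endfacet
facet normal 0.057 -0.998 -0.013
outer loop
vertex 4.817 -1.653 -1.288
vertex 2.135 -1.815 -0.568
vertex 3.233 -1.73 -2.297
endloop
endfacet
facet normal -0.843 -0.041 -0.537
outer loop
vertex 3.233 -1.73 -2.297
vertex 2.063 -0.547 -0.552
vertex 3.161 -0.463 -2.281
endloop
endfacet
facet normal 0.535 0.041 -0.844
outer loop
vertex 3.161 -0.463 -2.281
vertex 4.817 -1.653 -1.288
vertex 3.233 -1.73 -2.297
endloop
endfacet
facet normal -0.535 -0.041 0.844
outer loop
vertex 2.135 -1.815 -0.568
vertex 3.647 -0.47 0.457
vertex 2.063 -0.547 -0.552
endloop
endfacet
facet normal 0.057 -0.998 -0.012
outer loop
vertex 3.719 -1.737 0.441
vertex 2.135 -1.815 -0.568
vertex 4.817 -1.653 -1.288
endloop
endfacet
facet normal -0.535 -0.041 0.844
outer loop
vertex 3.719 -1.737 0.441
vertex 3.647 -0.47 0.457
vertex 2.135 -1.815 -0.568
endloop
endfacet
facet normal -0.057 0.998 0.013
outer loop
vertex 2.063 -0.547 -0.552
vertex 3.647 -0.47 0.457
vertex 3.161 -0.463 -2.281
endloop
endfacet
facet normal 0.535 0.041 -0.844
outer loop
vertex 4.745 -0.385 -1.272
vertex 4.817 -1.653 -1.288
vertex 3.161 -0.463 -2.281
endloop
endfacet
facet normal -0.057 0.998 0.013
outer loop
vertex 3.161 -0.463 -2.281
vertex 3.647 -0.47 0.457
vertex 4.745 -0.385 -1.272
endloop
endfacet
facet normal 0.843 0.041 0.537
outer loop
vertex 4.745 -0.385 -1.272
vertex 3.719 -1.737 0.441
vertex 4.817 -1.653 -1.288
endloop
endfacet
facet normal 0.843 0.041 0.537
outer loop
vertex 3.647 -0.47 0.457
vertex 3.719 -1.737 0.441
vertex 4.745 -0.385 -1.272
endloop
endfacet
facet normal 0.328 0.488 0.809
outer loop
vertex -0.157 -1.938 -1.038
vertex -0.098 -2.902 -0.48
vertex 0.783 -2.537 -1.058
endloop
endfacet
facet normal 0.528 0.822 0.211
outer loop
vertex -0.157 -1.938 -1.038
vertex 0.783 -2.537 -1.058
vertex 0.408 -2.056 -1.991
endloop
endfacet
facet normal -0.061 0.985 -0.158
outer loop
vertex -0.157 -1.938 -1.038
vertex 0.408 -2.056 -1.991
vertex -0.704 -2.125 -1.991
endloop
endfacet
facet normal -0.625 0.752 0.211
outer loop
vertex -0.157 -1.938 -1.038
vertex -0.704 -2.125 -1.991
vertex -1.017 -2.647 -1.057
endloop
endfacet
facet normal -0.385 0.445 0.809
outer loop
vertex -0.157 -1.938 -1.038
vertex -1.017 -2.647 -1.057
vertex -0.098 -2.902 -0.48
endloop
endfacet
facet normal 0.913 0.366 -0.179
outer loop
vertex 0.408 -2.056 -1.991
vertex 0.783 -2.537 -1.058
vertex 0.817 -3.093 -2.023
endloop
endfacet
facet normal 0.590 -0.175 0.788
outer loop
vertex 0.783 -2.537 -1.058
vertex -0.098 -2.902 -0.48
vertex 0.504 -3.615 -1.089
endloop
endfacet
facet normal -0.563 -0.247 0.788
outer loop
vertex -0.098 -2.902 -0.48
vertex -1.017 -2.647 -1.057
vertex -0.608 -3.684 -1.089
endloop
endfacet
facet normal -0.951 0.251 -0.178
outer loop
vertex -1.017 -2.647 -1.057
vertex -0.704 -2.125 -1.991
vertex -0.983 -3.203 -2.022
endloop
endfacet
facet normal -0.039 0.630 -0.776
outer loop
vertex -0.704 -2.125 -1.991
vertex 0.408 -2.056 -1.991
vertex -0.102 -2.838 -2.6
endloop
endfacet
facet normal 0.625 -0.752 -0.211
outer loop
vertex -0.043 -3.802 -2.042
vertex 0.817 -3.093 -2.023
vertex 0.504 -3.615 -1.089
endloop
endfacet
facet normal 0.061 -0.985 0.158
outer loop
vertex -0.043 -3.802 -2.042
vertex 0.504 -3.615 -1.089
vertex -0.608 -3.684 -1.089
endloop
endfacet
facet normal -0.528 -0.822 -0.211
outer loop
vertex -0.043 -3.802 -2.042
vertex -0.608 -3.684 -1.089
vertex -0.983 -3.203 -2.022
endloop
endfacet
facet normal -0.328 -0.488 -0.809
outer loop
vertex -0.043 -3.802 -2.042
vertex -0.983 -3.203 -2.022
vertex -0.102 -2.838 -2.6
endloop
endfacet
facet normal 0.385 -0.445 -0.809
outer loop
vertex -0.043 -3.802 -2.042
vertex -0.102 -2.838 -2.6
vertex 0.817 -3.093 -2.023
endloop
endfacet
facet normal 0.951 -0.251 0.178
outer loop
vertex 0.504 -3.615 -1.089
vertex 0.817 -3.093 -2.023
vertex 0.783 -2.537 -1.058
endloop
endfacet
facet normal 0.039 -0.630 0.776
outer loop
vertex -0.608 -3.684 -1.089
vertex 0.504 -3.615 -1.089
vertex -0.098 -2.902 -0.48
endloop
endfacet
facet normal -0.913 -0.366 0.179
outer loop
vertex -0.983 -3.203 -2.022
vertex -0.608 -3.684 -1.089
vertex -1.017 -2.647 -1.057
endloop
endfacet
facet normal -0.590 0.175 -0.788
outer loop
vertex -0.102 -2.838 -2.6
vertex -0.983 -3.203 -2.022
vertex -0.704 -2.125 -1.991
endloop
endfacet
facet normal 0.563 0.247 -0.788
outer loop
vertex 0.817 -3.093 -2.023
vertex -0.102 -2.838 -2.6
vertex 0.408 -2.056 -1.991
endloop
endfacet

endsolid


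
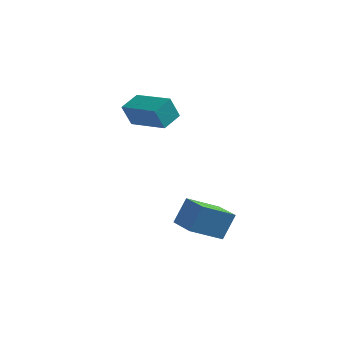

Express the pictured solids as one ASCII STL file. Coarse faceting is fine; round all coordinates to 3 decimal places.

solid 
facet normal -0.976 0.200 -0.085
outer loop
vertex -5.036 -1.413 3.95
vertex -4.851 -0.278 4.489
vertex -4.817 -0.866 2.724
endloop
endfacet
facet normal -0.146 -0.894 -0.425
outer loop
vertex -2.689 -1.302 2.911
vertex -5.036 -1.413 3.95
vertex -4.817 -0.866 2.724
endloop
endfacet
facet normal -0.976 0.200 -0.085
outer loop
vertex -4.817 -0.866 2.724
vertex -4.851 -0.278 4.489
vertex -4.632 0.269 3.263
endloop
endfacet
facet normal 0.162 0.402 -0.901
outer loop
vertex -4.632 0.269 3.263
vertex -2.689 -1.302 2.911
vertex -4.817 -0.866 2.724
endloop
endfacet
facet normal -0.162 -0.402 0.901
outer loop
vertex -5.036 -1.413 3.95
vertex -2.723 -0.714 4.676
vertex -4.851 -0.278 4.489
endloop
endfacet
facet normal -0.146 -0.894 -0.425
outer loop
vertex -2.908 -1.849 4.137
vertex -5.036 -1.413 3.95
vertex -2.689 -1.302 2.911
endloop
endfacet
facet normal -0.162 -0.402 0.901
outer loop
vertex -2.908 -1.849 4.137
vertex -2.723 -0.714 4.676
vertex -5.036 -1.413 3.95
endloop
endfacet
facet normal 0.146 0.894 0.425
outer loop
vertex -4.851 -0.278 4.489
vertex -2.723 -0.714 4.676
vertex -4.632 0.269 3.263
endloop
endfacet
facet normal 0.162 0.402 -0.901
outer loop
vertex -2.504 -0.167 3.45
vertex -2.689 -1.302 2.911
vertex -4.632 0.269 3.263
endloop
endfacet
facet normal 0.146 0.894 0.425
outer loop
vertex -4.632 0.269 3.263
vertex -2.723 -0.714 4.676
vertex -2.504 -0.167 3.45
endloop
endfacet
facet normal 0.976 -0.200 0.085
outer loop
vertex -2.504 -0.167 3.45
vertex -2.908 -1.849 4.137
vertex -2.689 -1.302 2.911
endloop
endfacet
facet normal 0.976 -0.200 0.085
outer loop
vertex -2.723 -0.714 4.676
vertex -2.908 -1.849 4.137
vertex -2.504 -0.167 3.45
endloop
endfacet
facet normal -0.822 0.569 -0.035
outer loop
vertex -0.887 -2.36 -1.051
vertex 0.117 -0.961 -1.878
vertex -1.238 -2.954 -2.483
endloop
endfacet
facet normal -0.526 -0.732 0.433
outer loop
vertex 0.183 -3.939 -2.422
vertex -0.887 -2.36 -1.051
vertex -1.238 -2.954 -2.483
endloop
endfacet
facet normal -0.821 0.569 -0.035
outer loop
vertex -1.238 -2.954 -2.483
vertex 0.117 -0.961 -1.878
vertex -0.234 -1.556 -3.31
endloop
endfacet
facet normal -0.221 -0.374 -0.901
outer loop
vertex -0.234 -1.556 -3.31
vertex 0.183 -3.939 -2.422
vertex -1.238 -2.954 -2.483
endloop
endfacet
facet normal 0.221 0.374 0.901
outer loop
vertex -0.887 -2.36 -1.051
vertex 1.538 -1.946 -1.817
vertex 0.117 -0.961 -1.878
endloop
endfacet
facet normal -0.526 -0.732 0.433
outer loop
vertex 0.534 -3.344 -0.99
vertex -0.887 -2.36 -1.051
vertex 0.183 -3.939 -2.422
endloop
endfacet
facet normal 0.221 0.374 0.901
outer loop
vertex 0.534 -3.344 -0.99
vertex 1.538 -1.946 -1.817
vertex -0.887 -2.36 -1.051
endloop
endfacet
facet normal 0.526 0.732 -0.433
outer loop
vertex 0.117 -0.961 -1.878
vertex 1.538 -1.946 -1.817
vertex -0.234 -1.556 -3.31
endloop
endfacet
facet normal -0.220 -0.374 -0.901
outer loop
vertex 1.187 -2.54 -3.249
vertex 0.183 -3.939 -2.422
vertex -0.234 -1.556 -3.31
endloop
endfacet
facet normal 0.526 0.732 -0.433
outer loop
vertex -0.234 -1.556 -3.31
vertex 1.538 -1.946 -1.817
vertex 1.187 -2.54 -3.249
endloop
endfacet
facet normal 0.822 -0.569 0.035
outer loop
vertex 1.187 -2.54 -3.249
vertex 0.534 -3.344 -0.99
vertex 0.183 -3.939 -2.422
endloop
endfacet
facet normal 0.821 -0.569 0.035
outer loop
vertex 1.538 -1.946 -1.817
vertex 0.534 -3.344 -0.99
vertex 1.187 -2.54 -3.249
endloop
endfacet

endsolid


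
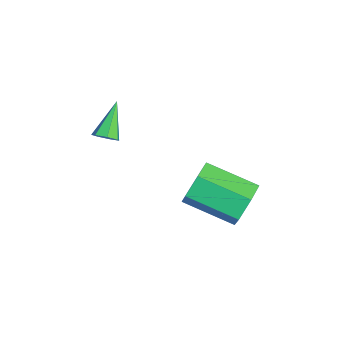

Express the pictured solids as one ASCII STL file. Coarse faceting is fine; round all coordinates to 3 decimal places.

solid 
facet normal 0.327 0.880 -0.345
outer loop
vertex 2.659 4.971 0.419
vertex 2.135 4.862 -0.354
vertex 1.775 5.292 0.401
endloop
endfacet
facet normal 0.101 0.331 0.938
outer loop
vertex 2.659 4.971 0.419
vertex 1.775 5.292 0.401
vertex 1.989 3.167 1.127
endloop
endfacet
facet normal 0.101 0.331 0.938
outer loop
vertex 1.989 3.167 1.127
vertex 1.775 5.292 0.401
vertex 1.106 3.488 1.109
endloop
endfacet
facet normal -0.327 -0.880 0.346
outer loop
vertex 1.989 3.167 1.127
vertex 1.106 3.488 1.109
vertex 1.465 3.058 0.354
endloop
endfacet
facet normal 0.327 0.880 -0.345
outer loop
vertex 1.775 5.292 0.401
vertex 2.135 4.862 -0.354
vertex 1.251 5.183 -0.372
endloop
endfacet
facet normal -0.763 0.461 0.453
outer loop
vertex 1.775 5.292 0.401
vertex 1.251 5.183 -0.372
vertex 1.106 3.488 1.109
endloop
endfacet
facet normal -0.763 0.461 0.453
outer loop
vertex 1.106 3.488 1.109
vertex 1.251 5.183 -0.372
vertex 0.582 3.379 0.336
endloop
endfacet
facet normal -0.327 -0.880 0.346
outer loop
vertex 1.106 3.488 1.109
vertex 0.582 3.379 0.336
vertex 1.465 3.058 0.354
endloop
endfacet
facet normal 0.327 0.880 -0.345
outer loop
vertex 1.251 5.183 -0.372
vertex 2.135 4.862 -0.354
vertex 1.611 4.753 -1.127
endloop
endfacet
facet normal -0.864 0.130 -0.486
outer loop
vertex 1.251 5.183 -0.372
vertex 1.611 4.753 -1.127
vertex 0.582 3.379 0.336
endloop
endfacet
facet normal -0.864 0.131 -0.485
outer loop
vertex 0.582 3.379 0.336
vertex 1.611 4.753 -1.127
vertex 0.941 2.949 -0.419
endloop
endfacet
facet normal -0.327 -0.880 0.346
outer loop
vertex 0.582 3.379 0.336
vertex 0.941 2.949 -0.419
vertex 1.465 3.058 0.354
endloop
endfacet
facet normal 0.327 0.880 -0.346
outer loop
vertex 1.611 4.753 -1.127
vertex 2.135 4.862 -0.354
vertex 2.494 4.432 -1.109
endloop
endfacet
facet normal -0.101 -0.331 -0.938
outer loop
vertex 1.611 4.753 -1.127
vertex 2.494 4.432 -1.109
vertex 0.941 2.949 -0.419
endloop
endfacet
facet normal -0.101 -0.331 -0.938
outer loop
vertex 0.941 2.949 -0.419
vertex 2.494 4.432 -1.109
vertex 1.825 2.628 -0.401
endloop
endfacet
facet normal -0.327 -0.880 0.345
outer loop
vertex 0.941 2.949 -0.419
vertex 1.825 2.628 -0.401
vertex 1.465 3.058 0.354
endloop
endfacet
facet normal 0.327 0.880 -0.346
outer loop
vertex 2.494 4.432 -1.109
vertex 2.135 4.862 -0.354
vertex 3.018 4.541 -0.336
endloop
endfacet
facet normal 0.763 -0.461 -0.453
outer loop
vertex 2.494 4.432 -1.109
vertex 3.018 4.541 -0.336
vertex 1.825 2.628 -0.401
endloop
endfacet
facet normal 0.763 -0.461 -0.453
outer loop
vertex 1.825 2.628 -0.401
vertex 3.018 4.541 -0.336
vertex 2.349 2.737 0.372
endloop
endfacet
facet normal -0.327 -0.880 0.345
outer loop
vertex 1.825 2.628 -0.401
vertex 2.349 2.737 0.372
vertex 1.465 3.058 0.354
endloop
endfacet
facet normal 0.327 0.880 -0.346
outer loop
vertex 3.018 4.541 -0.336
vertex 2.135 4.862 -0.354
vertex 2.659 4.971 0.419
endloop
endfacet
facet normal 0.865 -0.130 0.485
outer loop
vertex 3.018 4.541 -0.336
vertex 2.659 4.971 0.419
vertex 2.349 2.737 0.372
endloop
endfacet
facet normal 0.864 -0.130 0.486
outer loop
vertex 2.349 2.737 0.372
vertex 2.659 4.971 0.419
vertex 1.989 3.167 1.127
endloop
endfacet
facet normal -0.327 -0.880 0.345
outer loop
vertex 2.349 2.737 0.372
vertex 1.989 3.167 1.127
vertex 1.465 3.058 0.354
endloop
endfacet
facet normal 0.668 -0.251 -0.701
outer loop
vertex 1.916 -0.278 3.332
vertex 1.714 0.057 3.02
vertex 2.084 0.122 3.349
endloop
endfacet
facet normal 0.423 -0.215 0.880
outer loop
vertex 1.916 -0.278 3.332
vertex 2.084 0.122 3.349
vertex 0.686 0.443 4.1
endloop
endfacet
facet normal 0.667 -0.251 -0.701
outer loop
vertex 2.084 0.122 3.349
vertex 1.714 0.057 3.02
vertex 1.974 0.472 3.119
endloop
endfacet
facet normal 0.485 0.582 0.653
outer loop
vertex 2.084 0.122 3.349
vertex 1.974 0.472 3.119
vertex 0.686 0.443 4.1
endloop
endfacet
facet normal 0.667 -0.250 -0.702
outer loop
vertex 1.974 0.472 3.119
vertex 1.714 0.057 3.02
vertex 1.667 0.51 2.814
endloop
endfacet
facet normal 0.041 0.996 0.083
outer loop
vertex 1.974 0.472 3.119
vertex 1.667 0.51 2.814
vertex 0.686 0.443 4.1
endloop
endfacet
facet normal 0.668 -0.250 -0.701
outer loop
vertex 1.667 0.51 2.814
vertex 1.714 0.057 3.02
vertex 1.396 0.206 2.664
endloop
endfacet
facet normal -0.576 0.712 -0.402
outer loop
vertex 1.667 0.51 2.814
vertex 1.396 0.206 2.664
vertex 0.686 0.443 4.1
endloop
endfacet
facet normal 0.667 -0.252 -0.701
outer loop
vertex 1.396 0.206 2.664
vertex 1.714 0.057 3.02
vertex 1.364 -0.21 2.783
endloop
endfacet
facet normal -0.899 -0.055 -0.435
outer loop
vertex 1.396 0.206 2.664
vertex 1.364 -0.21 2.783
vertex 0.686 0.443 4.1
endloop
endfacet
facet normal 0.667 -0.252 -0.701
outer loop
vertex 1.364 -0.21 2.783
vertex 1.714 0.057 3.02
vertex 1.595 -0.425 3.08
endloop
endfacet
facet normal -0.686 -0.727 0.007
outer loop
vertex 1.364 -0.21 2.783
vertex 1.595 -0.425 3.08
vertex 0.686 0.443 4.1
endloop
endfacet
facet normal 0.666 -0.252 -0.702
outer loop
vertex 1.595 -0.425 3.08
vertex 1.714 0.057 3.02
vertex 1.916 -0.278 3.332
endloop
endfacet
facet normal -0.099 -0.800 0.592
outer loop
vertex 1.595 -0.425 3.08
vertex 1.916 -0.278 3.332
vertex 0.686 0.443 4.1
endloop
endfacet

endsolid


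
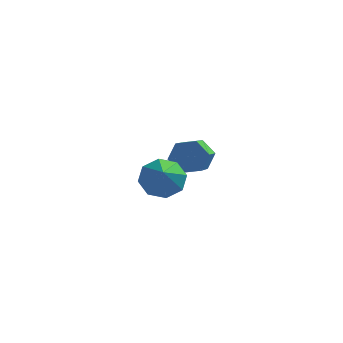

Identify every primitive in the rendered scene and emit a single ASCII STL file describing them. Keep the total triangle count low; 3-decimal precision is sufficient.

solid 
facet normal -0.020 0.863 -0.504
outer loop
vertex -0.636 4.456 2.437
vertex -0.869 4.066 1.778
vertex -1.415 4.352 2.289
endloop
endfacet
facet normal -0.225 0.487 0.844
outer loop
vertex -0.636 4.456 2.437
vertex -1.415 4.352 2.289
vertex -0.597 2.703 3.46
endloop
endfacet
facet normal -0.224 0.488 0.844
outer loop
vertex -0.597 2.703 3.46
vertex -1.415 4.352 2.289
vertex -1.377 2.6 3.312
endloop
endfacet
facet normal 0.018 -0.864 0.504
outer loop
vertex -0.597 2.703 3.46
vertex -1.377 2.6 3.312
vertex -0.831 2.314 2.802
endloop
endfacet
facet normal -0.019 0.864 -0.503
outer loop
vertex -1.415 4.352 2.289
vertex -0.869 4.066 1.778
vertex -1.648 3.963 1.63
endloop
endfacet
facet normal -0.956 0.131 0.261
outer loop
vertex -1.415 4.352 2.289
vertex -1.648 3.963 1.63
vertex -1.377 2.6 3.312
endloop
endfacet
facet normal -0.957 0.131 0.260
outer loop
vertex -1.377 2.6 3.312
vertex -1.648 3.963 1.63
vertex -1.61 2.21 2.653
endloop
endfacet
facet normal 0.019 -0.863 0.504
outer loop
vertex -1.377 2.6 3.312
vertex -1.61 2.21 2.653
vertex -0.831 2.314 2.802
endloop
endfacet
facet normal -0.018 0.864 -0.504
outer loop
vertex -1.648 3.963 1.63
vertex -0.869 4.066 1.778
vertex -1.103 3.677 1.12
endloop
endfacet
facet normal -0.731 -0.356 -0.582
outer loop
vertex -1.648 3.963 1.63
vertex -1.103 3.677 1.12
vertex -1.61 2.21 2.653
endloop
endfacet
facet normal -0.731 -0.356 -0.582
outer loop
vertex -1.61 2.21 2.653
vertex -1.103 3.677 1.12
vertex -1.064 1.924 2.143
endloop
endfacet
facet normal 0.019 -0.863 0.504
outer loop
vertex -1.61 2.21 2.653
vertex -1.064 1.924 2.143
vertex -0.831 2.314 2.802
endloop
endfacet
facet normal -0.018 0.864 -0.504
outer loop
vertex -1.103 3.677 1.12
vertex -0.869 4.066 1.778
vertex -0.323 3.78 1.268
endloop
endfacet
facet normal 0.224 -0.487 -0.844
outer loop
vertex -1.103 3.677 1.12
vertex -0.323 3.78 1.268
vertex -1.064 1.924 2.143
endloop
endfacet
facet normal 0.225 -0.488 -0.843
outer loop
vertex -1.064 1.924 2.143
vertex -0.323 3.78 1.268
vertex -0.285 2.028 2.291
endloop
endfacet
facet normal 0.020 -0.863 0.504
outer loop
vertex -1.064 1.924 2.143
vertex -0.285 2.028 2.291
vertex -0.831 2.314 2.802
endloop
endfacet
facet normal -0.019 0.863 -0.504
outer loop
vertex -0.323 3.78 1.268
vertex -0.869 4.066 1.778
vertex -0.09 4.17 1.927
endloop
endfacet
facet normal 0.957 -0.131 -0.260
outer loop
vertex -0.323 3.78 1.268
vertex -0.09 4.17 1.927
vertex -0.285 2.028 2.291
endloop
endfacet
facet normal 0.956 -0.131 -0.261
outer loop
vertex -0.285 2.028 2.291
vertex -0.09 4.17 1.927
vertex -0.052 2.417 2.95
endloop
endfacet
facet normal 0.019 -0.864 0.503
outer loop
vertex -0.285 2.028 2.291
vertex -0.052 2.417 2.95
vertex -0.831 2.314 2.802
endloop
endfacet
facet normal -0.019 0.863 -0.504
outer loop
vertex -0.09 4.17 1.927
vertex -0.869 4.066 1.778
vertex -0.636 4.456 2.437
endloop
endfacet
facet normal 0.731 0.356 0.583
outer loop
vertex -0.09 4.17 1.927
vertex -0.636 4.456 2.437
vertex -0.052 2.417 2.95
endloop
endfacet
facet normal 0.731 0.356 0.582
outer loop
vertex -0.052 2.417 2.95
vertex -0.636 4.456 2.437
vertex -0.597 2.703 3.46
endloop
endfacet
facet normal 0.018 -0.864 0.504
outer loop
vertex -0.052 2.417 2.95
vertex -0.597 2.703 3.46
vertex -0.831 2.314 2.802
endloop
endfacet
facet normal -0.149 0.743 -0.653
outer loop
vertex -0.579 -0.45 2.808
vertex -1.353 -0.245 3.218
vertex -0.495 0.011 3.313
endloop
endfacet
facet normal 0.966 -0.251 0.068
outer loop
vertex -0.579 -0.45 2.808
vertex -0.495 0.011 3.313
vertex -1.047 -1.775 4.562
endloop
endfacet
facet normal -0.149 0.743 -0.653
outer loop
vertex -0.495 0.011 3.313
vertex -1.353 -0.245 3.218
vertex -0.915 0.322 3.763
endloop
endfacet
facet normal 0.778 0.180 0.602
outer loop
vertex -0.495 0.011 3.313
vertex -0.915 0.322 3.763
vertex -1.047 -1.775 4.562
endloop
endfacet
facet normal -0.149 0.743 -0.653
outer loop
vertex -0.915 0.322 3.763
vertex -1.353 -0.245 3.218
vertex -1.591 0.301 3.893
endloop
endfacet
facet normal 0.167 0.342 0.925
outer loop
vertex -0.915 0.322 3.763
vertex -1.591 0.301 3.893
vertex -1.047 -1.775 4.562
endloop
endfacet
facet normal -0.148 0.743 -0.653
outer loop
vertex -1.591 0.301 3.893
vertex -1.353 -0.245 3.218
vertex -2.128 -0.039 3.628
endloop
endfacet
facet normal -0.508 0.141 0.850
outer loop
vertex -1.591 0.301 3.893
vertex -2.128 -0.039 3.628
vertex -1.047 -1.775 4.562
endloop
endfacet
facet normal -0.148 0.743 -0.653
outer loop
vertex -2.128 -0.039 3.628
vertex -1.353 -0.245 3.218
vertex -2.211 -0.5 3.122
endloop
endfacet
facet normal -0.855 -0.306 0.419
outer loop
vertex -2.128 -0.039 3.628
vertex -2.211 -0.5 3.122
vertex -1.047 -1.775 4.562
endloop
endfacet
facet normal -0.148 0.743 -0.653
outer loop
vertex -2.211 -0.5 3.122
vertex -1.353 -0.245 3.218
vertex -1.792 -0.811 2.673
endloop
endfacet
facet normal -0.667 -0.736 -0.113
outer loop
vertex -2.211 -0.5 3.122
vertex -1.792 -0.811 2.673
vertex -1.047 -1.775 4.562
endloop
endfacet
facet normal -0.149 0.743 -0.652
outer loop
vertex -1.792 -0.811 2.673
vertex -1.353 -0.245 3.218
vertex -1.116 -0.79 2.543
endloop
endfacet
facet normal -0.056 -0.898 -0.436
outer loop
vertex -1.792 -0.811 2.673
vertex -1.116 -0.79 2.543
vertex -1.047 -1.775 4.562
endloop
endfacet
facet normal -0.149 0.743 -0.652
outer loop
vertex -1.116 -0.79 2.543
vertex -1.353 -0.245 3.218
vertex -0.579 -0.45 2.808
endloop
endfacet
facet normal 0.620 -0.697 -0.361
outer loop
vertex -1.116 -0.79 2.543
vertex -0.579 -0.45 2.808
vertex -1.047 -1.775 4.562
endloop
endfacet

endsolid


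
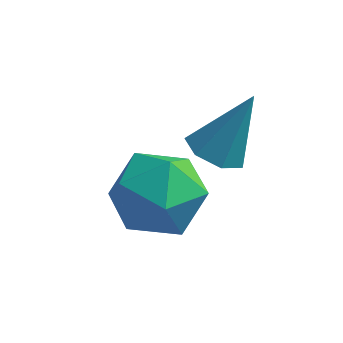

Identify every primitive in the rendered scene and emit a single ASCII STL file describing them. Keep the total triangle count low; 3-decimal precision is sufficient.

solid 
facet normal 0.206 0.924 -0.323
outer loop
vertex 0.574 -1.665 -0.803
vertex -0.47 -1.365 -0.61
vertex 0.29 -1.257 0.183
endloop
endfacet
facet normal 0.783 0.621 -0.032
outer loop
vertex 0.574 -1.665 -0.803
vertex 0.29 -1.257 0.183
vertex 0.974 -2.122 0.12
endloop
endfacet
facet normal 0.921 0.020 -0.389
outer loop
vertex 0.574 -1.665 -0.803
vertex 0.974 -2.122 0.12
vertex 0.636 -2.764 -0.712
endloop
endfacet
facet normal 0.429 -0.050 -0.902
outer loop
vertex 0.574 -1.665 -0.803
vertex 0.636 -2.764 -0.712
vertex -0.257 -2.297 -1.163
endloop
endfacet
facet normal -0.013 0.508 -0.861
outer loop
vertex 0.574 -1.665 -0.803
vertex -0.257 -2.297 -1.163
vertex -0.47 -1.365 -0.61
endloop
endfacet
facet normal 0.624 0.447 0.641
outer loop
vertex 0.974 -2.122 0.12
vertex 0.29 -1.257 0.183
vertex 0.177 -2.103 0.883
endloop
endfacet
facet normal -0.310 0.935 0.170
outer loop
vertex 0.29 -1.257 0.183
vertex -0.47 -1.365 -0.61
vertex -0.716 -1.636 0.432
endloop
endfacet
facet normal -0.664 0.264 -0.700
outer loop
vertex -0.47 -1.365 -0.61
vertex -0.257 -2.297 -1.163
vertex -1.054 -2.278 -0.4
endloop
endfacet
facet normal 0.052 -0.641 -0.766
outer loop
vertex -0.257 -2.297 -1.163
vertex 0.636 -2.764 -0.712
vertex -0.37 -3.143 -0.463
endloop
endfacet
facet normal 0.847 -0.527 0.063
outer loop
vertex 0.636 -2.764 -0.712
vertex 0.974 -2.122 0.12
vertex 0.39 -3.035 0.33
endloop
endfacet
facet normal -0.429 0.050 0.902
outer loop
vertex -0.654 -2.735 0.523
vertex 0.177 -2.103 0.883
vertex -0.716 -1.636 0.432
endloop
endfacet
facet normal -0.921 -0.020 0.389
outer loop
vertex -0.654 -2.735 0.523
vertex -0.716 -1.636 0.432
vertex -1.054 -2.278 -0.4
endloop
endfacet
facet normal -0.783 -0.621 0.032
outer loop
vertex -0.654 -2.735 0.523
vertex -1.054 -2.278 -0.4
vertex -0.37 -3.143 -0.463
endloop
endfacet
facet normal -0.206 -0.924 0.323
outer loop
vertex -0.654 -2.735 0.523
vertex -0.37 -3.143 -0.463
vertex 0.39 -3.035 0.33
endloop
endfacet
facet normal 0.013 -0.508 0.861
outer loop
vertex -0.654 -2.735 0.523
vertex 0.39 -3.035 0.33
vertex 0.177 -2.103 0.883
endloop
endfacet
facet normal -0.052 0.641 0.766
outer loop
vertex -0.716 -1.636 0.432
vertex 0.177 -2.103 0.883
vertex 0.29 -1.257 0.183
endloop
endfacet
facet normal -0.847 0.527 -0.063
outer loop
vertex -1.054 -2.278 -0.4
vertex -0.716 -1.636 0.432
vertex -0.47 -1.365 -0.61
endloop
endfacet
facet normal -0.624 -0.447 -0.641
outer loop
vertex -0.37 -3.143 -0.463
vertex -1.054 -2.278 -0.4
vertex -0.257 -2.297 -1.163
endloop
endfacet
facet normal 0.310 -0.935 -0.170
outer loop
vertex 0.39 -3.035 0.33
vertex -0.37 -3.143 -0.463
vertex 0.636 -2.764 -0.712
endloop
endfacet
facet normal 0.664 -0.264 0.700
outer loop
vertex 0.177 -2.103 0.883
vertex 0.39 -3.035 0.33
vertex 0.974 -2.122 0.12
endloop
endfacet
facet normal -0.366 -0.323 -0.873
outer loop
vertex 1.095 -0.1 -0.537
vertex 0.606 -0.467 -0.196
vertex 0.575 0.193 -0.427
endloop
endfacet
facet normal 0.467 0.875 -0.125
outer loop
vertex 1.095 -0.1 -0.537
vertex 0.575 0.193 -0.427
vertex 1.234 0.087 1.296
endloop
endfacet
facet normal -0.367 -0.323 -0.873
outer loop
vertex 0.575 0.193 -0.427
vertex 0.606 -0.467 -0.196
vertex 0.078 -0.01 -0.143
endloop
endfacet
facet normal -0.289 0.942 0.168
outer loop
vertex 0.575 0.193 -0.427
vertex 0.078 -0.01 -0.143
vertex 1.234 0.087 1.296
endloop
endfacet
facet normal -0.368 -0.324 -0.872
outer loop
vertex 0.078 -0.01 -0.143
vertex 0.606 -0.467 -0.196
vertex -0.021 -0.557 0.102
endloop
endfacet
facet normal -0.732 0.384 0.562
outer loop
vertex 0.078 -0.01 -0.143
vertex -0.021 -0.557 0.102
vertex 1.234 0.087 1.296
endloop
endfacet
facet normal -0.368 -0.324 -0.872
outer loop
vertex -0.021 -0.557 0.102
vertex 0.606 -0.467 -0.196
vertex 0.352 -1.036 0.123
endloop
endfacet
facet normal -0.529 -0.378 0.760
outer loop
vertex -0.021 -0.557 0.102
vertex 0.352 -1.036 0.123
vertex 1.234 0.087 1.296
endloop
endfacet
facet normal -0.367 -0.325 -0.872
outer loop
vertex 0.352 -1.036 0.123
vertex 0.606 -0.467 -0.196
vertex 0.917 -1.086 -0.096
endloop
endfacet
facet normal 0.169 -0.772 0.612
outer loop
vertex 0.352 -1.036 0.123
vertex 0.917 -1.086 -0.096
vertex 1.234 0.087 1.296
endloop
endfacet
facet normal -0.367 -0.325 -0.872
outer loop
vertex 0.917 -1.086 -0.096
vertex 0.606 -0.467 -0.196
vertex 1.247 -0.67 -0.39
endloop
endfacet
facet normal 0.835 -0.499 0.231
outer loop
vertex 0.917 -1.086 -0.096
vertex 1.247 -0.67 -0.39
vertex 1.234 0.087 1.296
endloop
endfacet
facet normal -0.366 -0.323 -0.873
outer loop
vertex 1.247 -0.67 -0.39
vertex 0.606 -0.467 -0.196
vertex 1.095 -0.1 -0.537
endloop
endfacet
facet normal 0.968 0.233 -0.097
outer loop
vertex 1.247 -0.67 -0.39
vertex 1.095 -0.1 -0.537
vertex 1.234 0.087 1.296
endloop
endfacet

endsolid


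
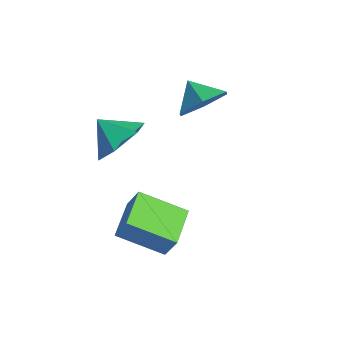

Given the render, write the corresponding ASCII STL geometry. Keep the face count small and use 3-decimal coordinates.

solid 
facet normal -0.696 0.696 0.177
outer loop
vertex 0.519 0.782 1.562
vertex 1.559 2.005 0.84
vertex 0.086 0.591 0.614
endloop
endfacet
facet normal -0.591 -0.695 0.410
outer loop
vertex 1.081 -0.405 0.36
vertex 0.519 0.782 1.562
vertex 0.086 0.591 0.614
endloop
endfacet
facet normal -0.696 0.696 0.176
outer loop
vertex 0.086 0.591 0.614
vertex 1.559 2.005 0.84
vertex 1.126 1.813 -0.109
endloop
endfacet
facet normal -0.409 -0.181 -0.894
outer loop
vertex 1.126 1.813 -0.109
vertex 1.081 -0.405 0.36
vertex 0.086 0.591 0.614
endloop
endfacet
facet normal 0.409 0.180 0.895
outer loop
vertex 0.519 0.782 1.562
vertex 2.554 1.009 0.586
vertex 1.559 2.005 0.84
endloop
endfacet
facet normal -0.591 -0.695 0.410
outer loop
vertex 1.514 -0.213 1.309
vertex 0.519 0.782 1.562
vertex 1.081 -0.405 0.36
endloop
endfacet
facet normal 0.409 0.181 0.894
outer loop
vertex 1.514 -0.213 1.309
vertex 2.554 1.009 0.586
vertex 0.519 0.782 1.562
endloop
endfacet
facet normal 0.591 0.695 -0.410
outer loop
vertex 1.559 2.005 0.84
vertex 2.554 1.009 0.586
vertex 1.126 1.813 -0.109
endloop
endfacet
facet normal -0.408 -0.181 -0.895
outer loop
vertex 2.121 0.818 -0.362
vertex 1.081 -0.405 0.36
vertex 1.126 1.813 -0.109
endloop
endfacet
facet normal 0.591 0.695 -0.410
outer loop
vertex 1.126 1.813 -0.109
vertex 2.554 1.009 0.586
vertex 2.121 0.818 -0.362
endloop
endfacet
facet normal 0.696 -0.696 -0.177
outer loop
vertex 2.121 0.818 -0.362
vertex 1.514 -0.213 1.309
vertex 1.081 -0.405 0.36
endloop
endfacet
facet normal 0.695 -0.697 -0.177
outer loop
vertex 2.554 1.009 0.586
vertex 1.514 -0.213 1.309
vertex 2.121 0.818 -0.362
endloop
endfacet
facet normal 0.695 0.382 -0.609
outer loop
vertex -0.45 0.459 3.019
vertex -1.153 1.093 2.614
vertex -0.601 1.391 3.431
endloop
endfacet
facet normal 0.138 -0.382 0.914
outer loop
vertex -0.45 0.459 3.019
vertex -0.601 1.391 3.431
vertex -1.967 0.647 3.326
endloop
endfacet
facet normal 0.695 0.382 -0.609
outer loop
vertex -0.601 1.391 3.431
vertex -1.153 1.093 2.614
vertex -1.304 2.025 3.026
endloop
endfacet
facet normal -0.243 0.316 0.917
outer loop
vertex -0.601 1.391 3.431
vertex -1.304 2.025 3.026
vertex -1.967 0.647 3.326
endloop
endfacet
facet normal 0.695 0.382 -0.609
outer loop
vertex -1.304 2.025 3.026
vertex -1.153 1.093 2.614
vertex -1.857 1.728 2.209
endloop
endfacet
facet normal -0.802 0.467 0.373
outer loop
vertex -1.304 2.025 3.026
vertex -1.857 1.728 2.209
vertex -1.967 0.647 3.326
endloop
endfacet
facet normal 0.695 0.382 -0.609
outer loop
vertex -1.857 1.728 2.209
vertex -1.153 1.093 2.614
vertex -1.706 0.796 1.797
endloop
endfacet
facet normal -0.981 -0.081 -0.175
outer loop
vertex -1.857 1.728 2.209
vertex -1.706 0.796 1.797
vertex -1.967 0.647 3.326
endloop
endfacet
facet normal 0.695 0.382 -0.609
outer loop
vertex -1.706 0.796 1.797
vertex -1.153 1.093 2.614
vertex -1.002 0.162 2.202
endloop
endfacet
facet normal -0.600 -0.780 -0.178
outer loop
vertex -1.706 0.796 1.797
vertex -1.002 0.162 2.202
vertex -1.967 0.647 3.326
endloop
endfacet
facet normal 0.695 0.382 -0.609
outer loop
vertex -1.002 0.162 2.202
vertex -1.153 1.093 2.614
vertex -0.45 0.459 3.019
endloop
endfacet
facet normal -0.041 -0.930 0.366
outer loop
vertex -1.002 0.162 2.202
vertex -0.45 0.459 3.019
vertex -1.967 0.647 3.326
endloop
endfacet
facet normal 0.817 0.095 -0.569
outer loop
vertex -0.301 3.603 4.213
vertex -0.861 3.97 3.471
vertex -0.461 4.587 4.148
endloop
endfacet
facet normal -0.091 0.051 0.995
outer loop
vertex -0.301 3.603 4.213
vertex -0.461 4.587 4.148
vertex -1.719 3.87 4.069
endloop
endfacet
facet normal 0.816 0.096 -0.570
outer loop
vertex -0.461 4.587 4.148
vertex -0.861 3.97 3.471
vertex -1.022 4.955 3.406
endloop
endfacet
facet normal -0.412 0.653 0.635
outer loop
vertex -0.461 4.587 4.148
vertex -1.022 4.955 3.406
vertex -1.719 3.87 4.069
endloop
endfacet
facet normal 0.816 0.096 -0.570
outer loop
vertex -1.022 4.955 3.406
vertex -0.861 3.97 3.471
vertex -1.422 4.337 2.729
endloop
endfacet
facet normal -0.841 0.542 0.002
outer loop
vertex -1.022 4.955 3.406
vertex -1.422 4.337 2.729
vertex -1.719 3.87 4.069
endloop
endfacet
facet normal 0.816 0.095 -0.570
outer loop
vertex -1.422 4.337 2.729
vertex -0.861 3.97 3.471
vertex -1.262 3.352 2.794
endloop
endfacet
facet normal -0.947 -0.172 -0.270
outer loop
vertex -1.422 4.337 2.729
vertex -1.262 3.352 2.794
vertex -1.719 3.87 4.069
endloop
endfacet
facet normal 0.816 0.095 -0.570
outer loop
vertex -1.262 3.352 2.794
vertex -0.861 3.97 3.471
vertex -0.701 2.985 3.536
endloop
endfacet
facet normal -0.626 -0.775 0.090
outer loop
vertex -1.262 3.352 2.794
vertex -0.701 2.985 3.536
vertex -1.719 3.87 4.069
endloop
endfacet
facet normal 0.817 0.095 -0.569
outer loop
vertex -0.701 2.985 3.536
vertex -0.861 3.97 3.471
vertex -0.301 3.603 4.213
endloop
endfacet
facet normal -0.198 -0.663 0.722
outer loop
vertex -0.701 2.985 3.536
vertex -0.301 3.603 4.213
vertex -1.719 3.87 4.069
endloop
endfacet

endsolid
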